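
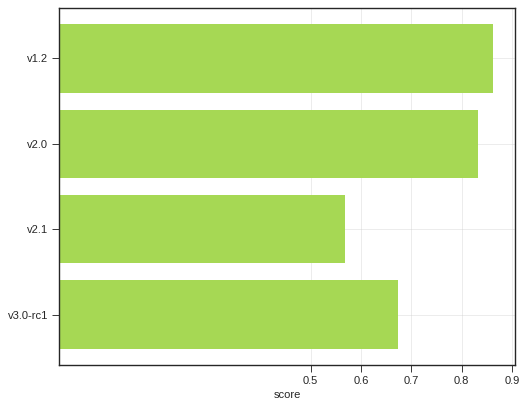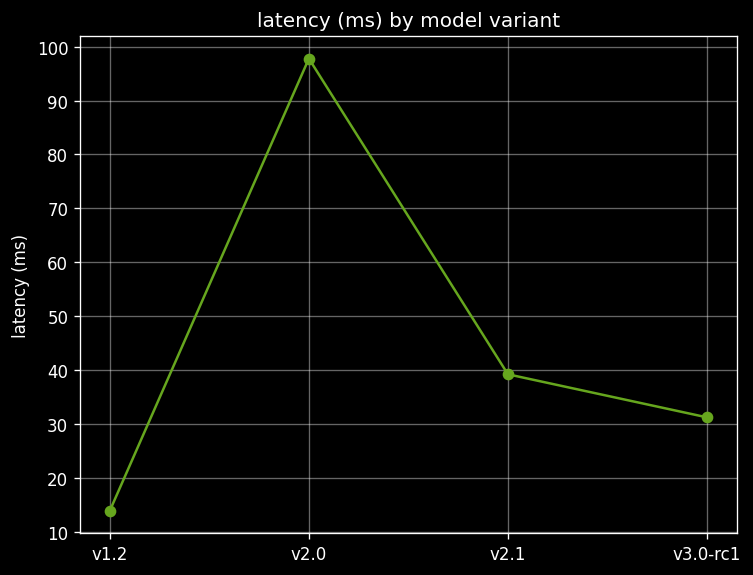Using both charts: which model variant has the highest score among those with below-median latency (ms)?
Chart 2 median latency (ms) ≈ 40; below-median model variants: v1.2, v3.0-rc1. Among those, v1.2 has the highest score (≈ 0.9).

v1.2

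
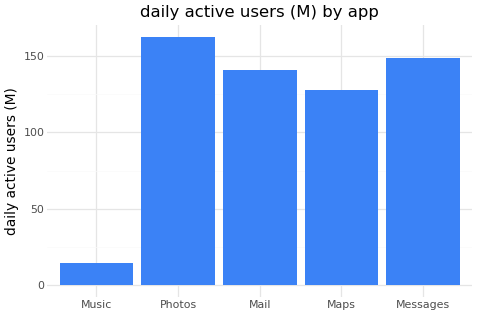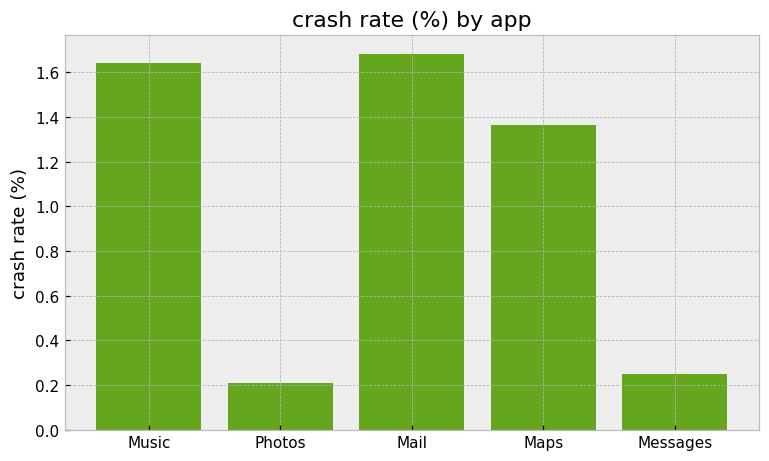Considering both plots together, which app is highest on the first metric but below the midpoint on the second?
Chart 2 median crash rate (%) ≈ 1.4; below-median apps: Photos, Messages. Among those, Photos has the highest daily active users (M) (≈ 160).

Photos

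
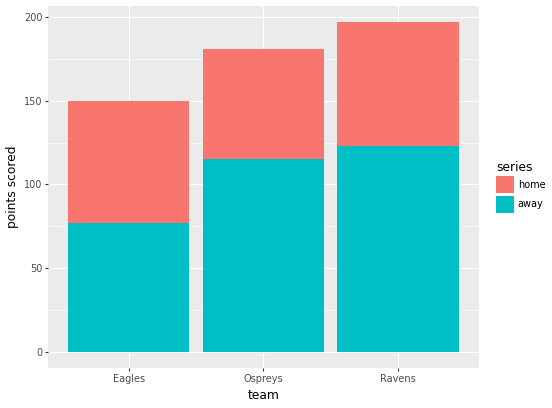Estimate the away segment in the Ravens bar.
≈ 120

away top ≈ 120, bottom ≈ 0; segment ≈ 120.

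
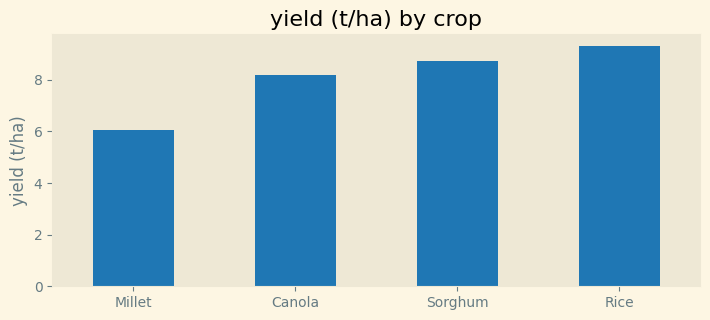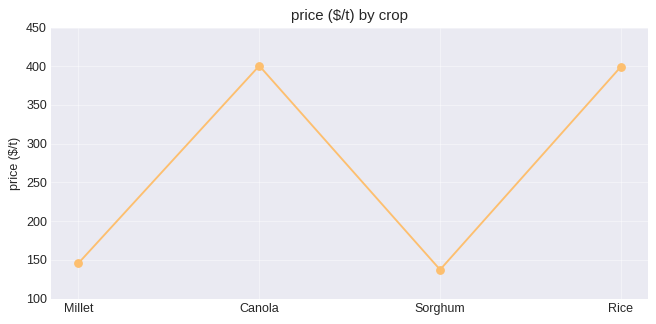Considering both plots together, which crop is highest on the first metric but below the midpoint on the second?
Chart 2 median price ($/t) ≈ 250; below-median crops: Millet, Sorghum. Among those, Sorghum has the highest yield (t/ha) (≈ 9).

Sorghum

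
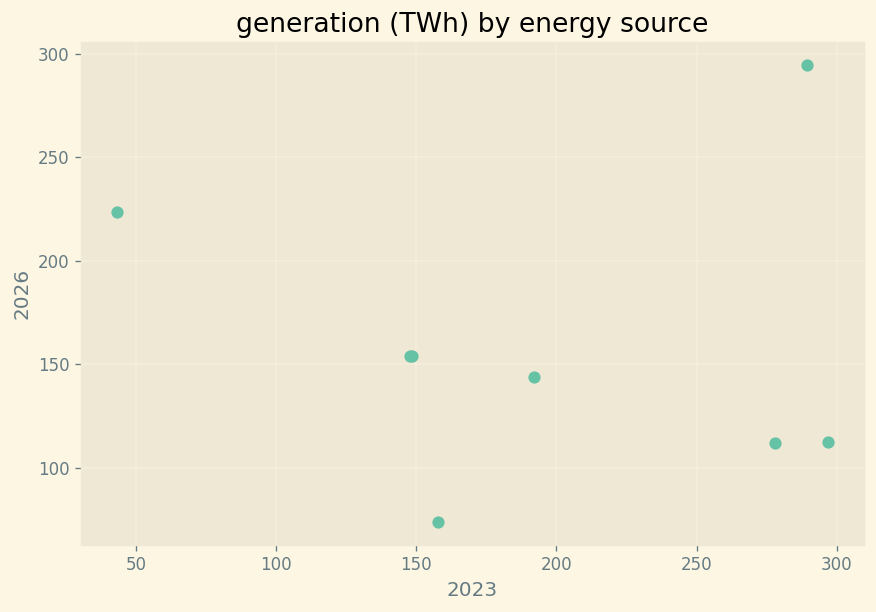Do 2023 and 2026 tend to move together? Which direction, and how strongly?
no clear correlation

Points are roughly uncorrelated; weak (|r| ≈ 0.0).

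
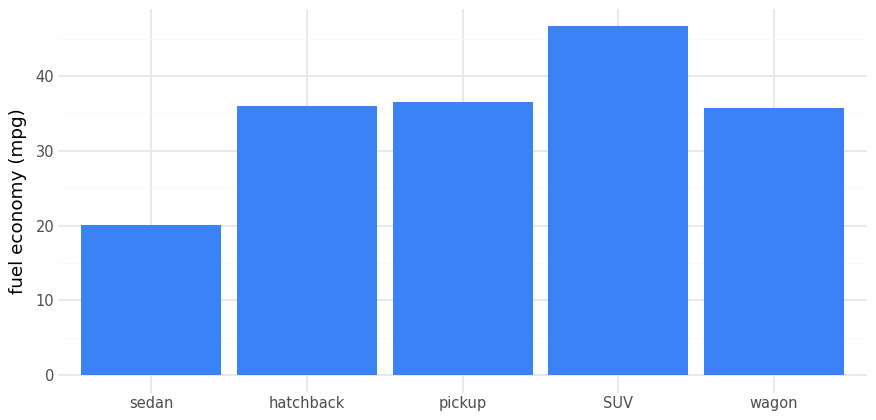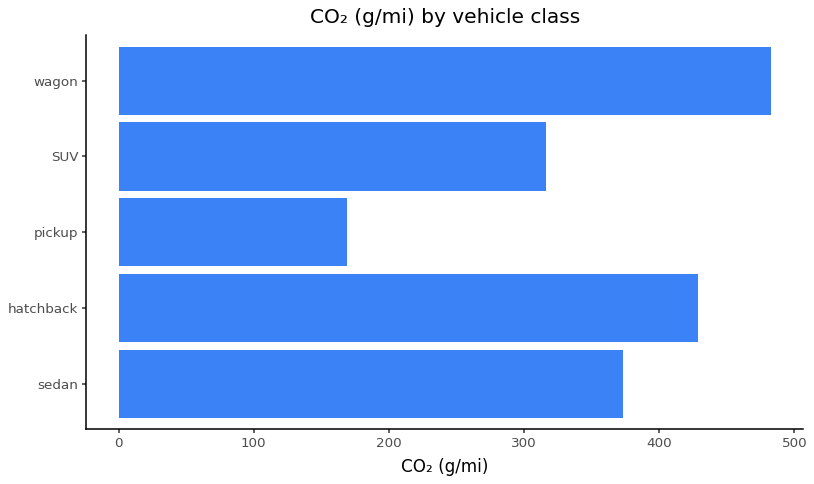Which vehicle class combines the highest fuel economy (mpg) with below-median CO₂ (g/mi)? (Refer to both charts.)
SUV

Chart 2 median CO₂ (g/mi) ≈ 350; below-median vehicle classes: pickup, SUV. Among those, SUV has the highest fuel economy (mpg) (≈ 45).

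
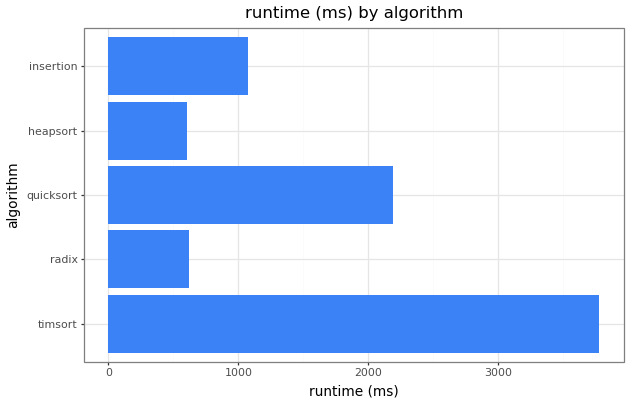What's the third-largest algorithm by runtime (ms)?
insertion

Top 4: timsort ≈ 4000, quicksort ≈ 2000, insertion ≈ 1000, radix ≈ 500.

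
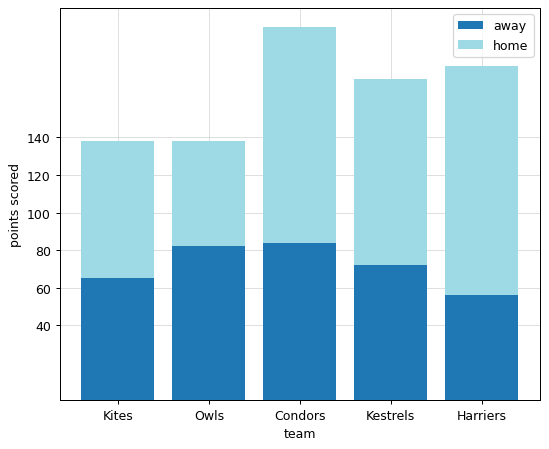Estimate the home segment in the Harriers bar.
≈ 120

home top ≈ 180, bottom ≈ 60; segment ≈ 120.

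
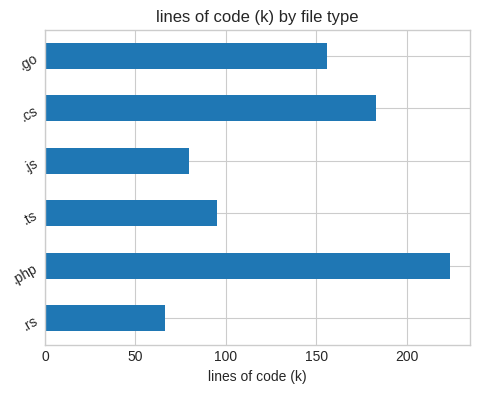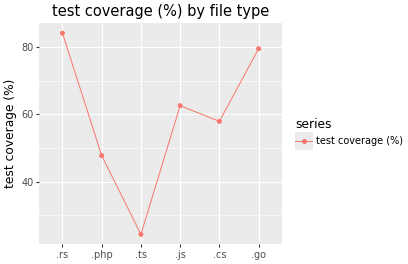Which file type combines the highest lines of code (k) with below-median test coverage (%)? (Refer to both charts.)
Chart 2 median test coverage (%) ≈ 60; below-median file types: .php, .ts, .cs. Among those, .php has the highest lines of code (k) (≈ 225).

.php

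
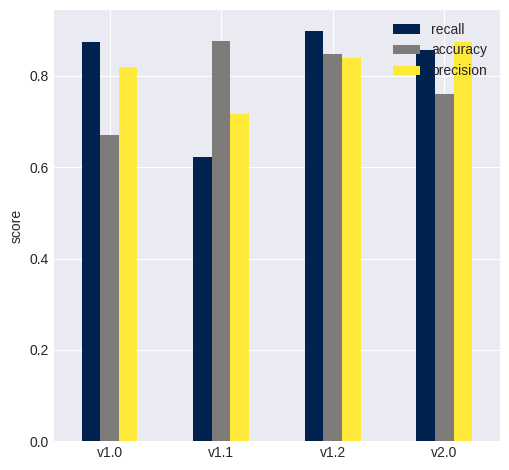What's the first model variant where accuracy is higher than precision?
v1.0: accuracy ≈ 0.7 vs precision ≈ 0.8 (not yet); v1.1: accuracy ≈ 0.9 vs precision ≈ 0.7 (first crossover).

v1.1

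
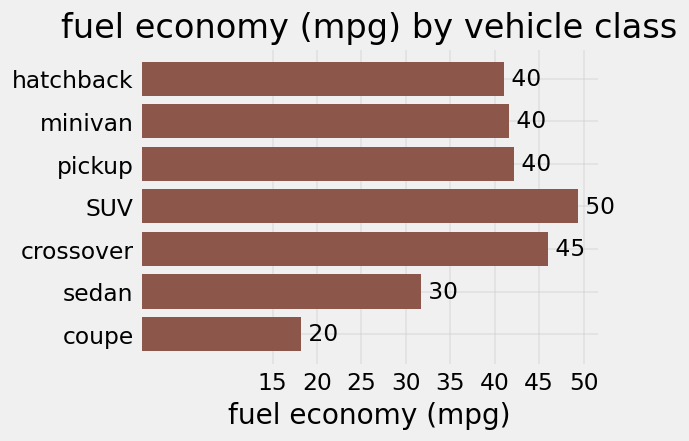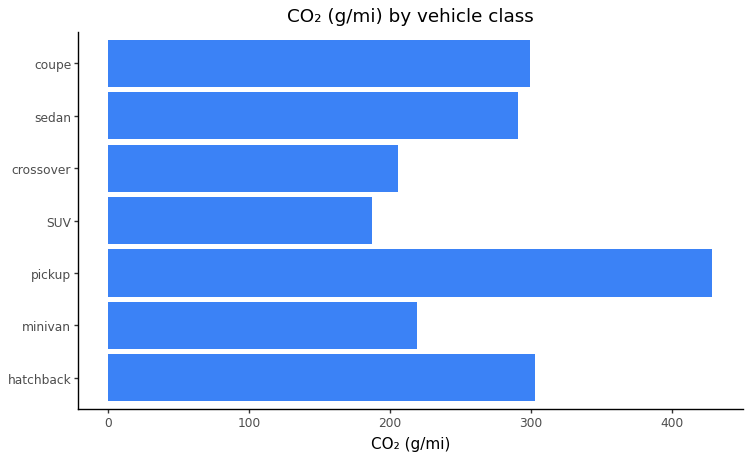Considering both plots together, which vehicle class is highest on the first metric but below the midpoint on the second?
SUV

Chart 2 median CO₂ (g/mi) ≈ 300; below-median vehicle classes: minivan, SUV, crossover. Among those, SUV has the highest fuel economy (mpg) (≈ 50).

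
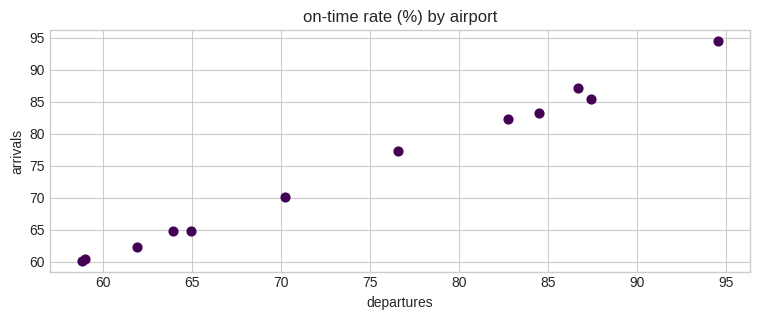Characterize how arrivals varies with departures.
Points are positively correlated; strong (|r| ≈ 1.0).

positive, strong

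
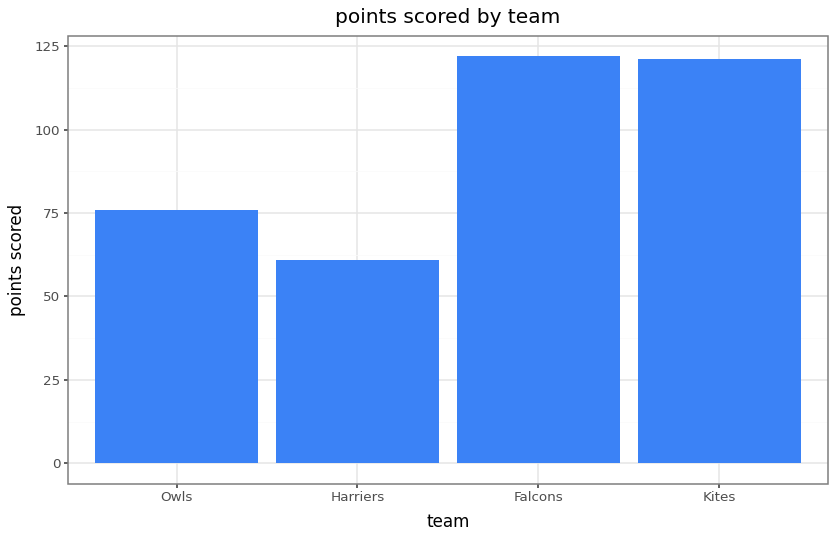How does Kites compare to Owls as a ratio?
≈ 1.5×

Kites ≈ 120, Owls ≈ 80; 120/80 ≈ 1.5.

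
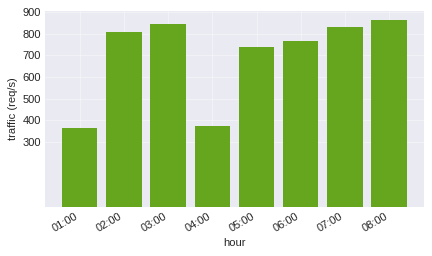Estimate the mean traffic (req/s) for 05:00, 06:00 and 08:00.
≈ 800

(700 + 800 + 900) / 3 ≈ 800.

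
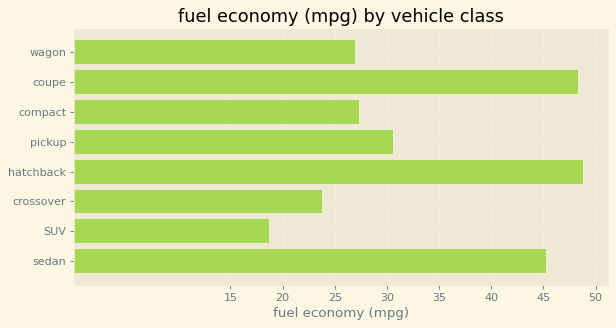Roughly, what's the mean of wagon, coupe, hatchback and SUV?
≈ 36

(25 + 50 + 50 + 20) / 4 ≈ 36.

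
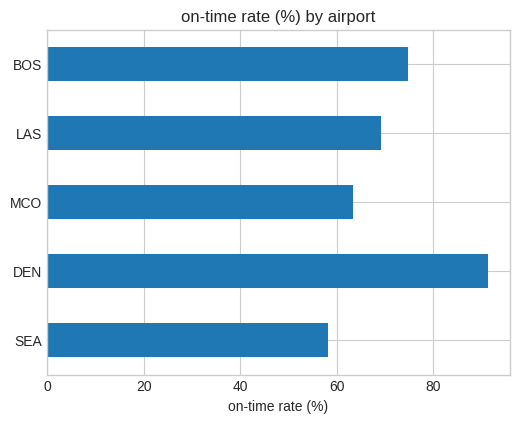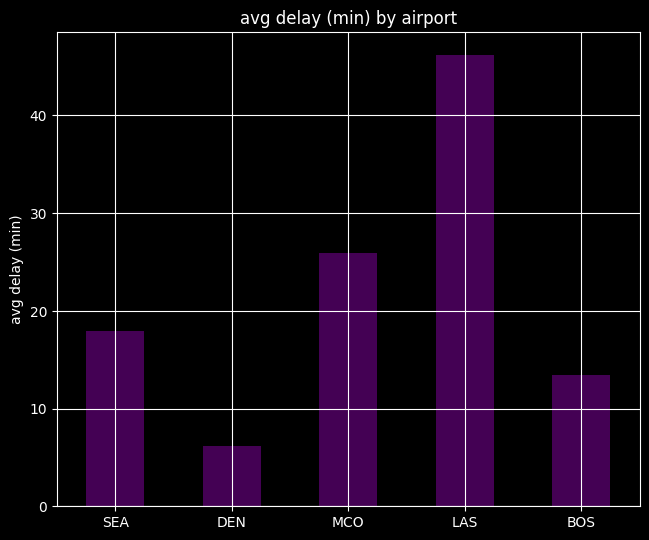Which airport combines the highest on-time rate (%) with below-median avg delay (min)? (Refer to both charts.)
DEN

Chart 2 median avg delay (min) ≈ 20; below-median airports: DEN, BOS. Among those, DEN has the highest on-time rate (%) (≈ 90).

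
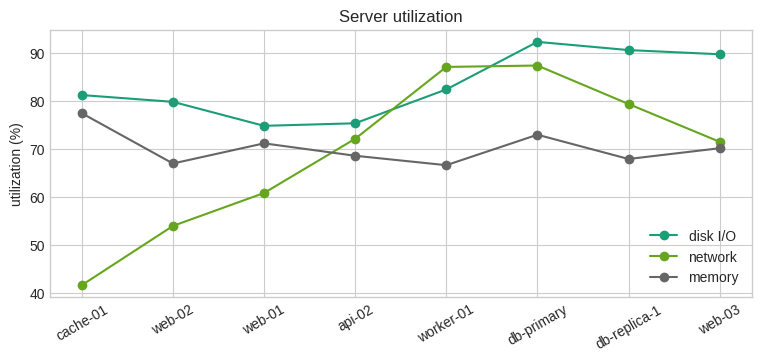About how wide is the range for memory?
Max cache-01 ≈ 75, min worker-01 ≈ 65; range ≈ 10.

≈ 10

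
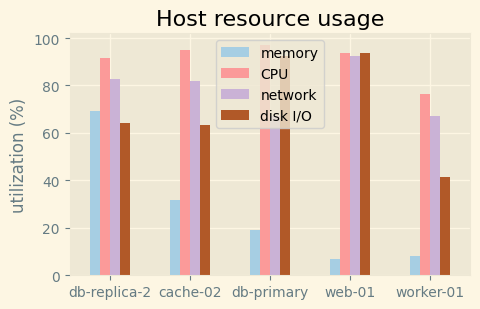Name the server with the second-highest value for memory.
cache-02

Top 3 for memory: db-replica-2 ≈ 70, cache-02 ≈ 30, db-primary ≈ 20.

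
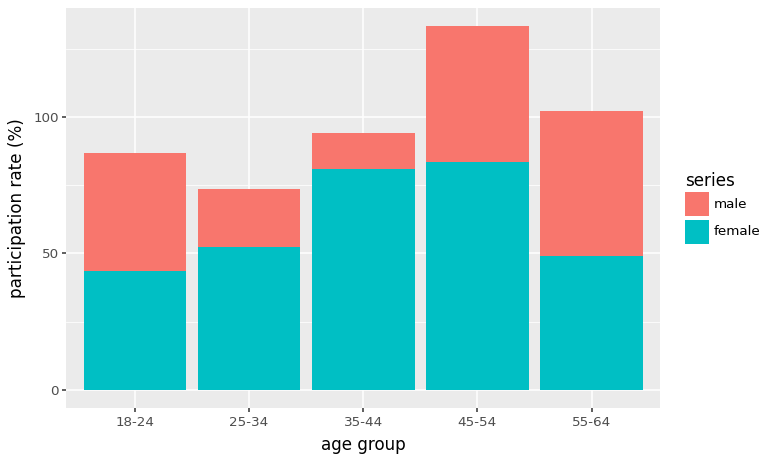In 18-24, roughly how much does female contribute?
≈ 40

female top ≈ 40, bottom ≈ 0; segment ≈ 40.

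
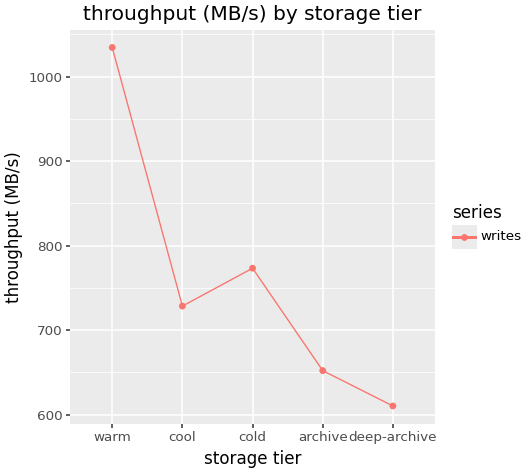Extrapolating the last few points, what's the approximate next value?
≈ 525

Last three: 750, 650, 600 → slope ≈ -75/step → next ≈ 525.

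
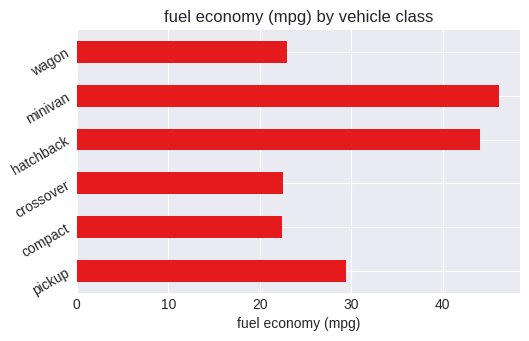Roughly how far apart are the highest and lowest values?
≈ 25

Max minivan ≈ 45, min compact ≈ 20; range ≈ 25.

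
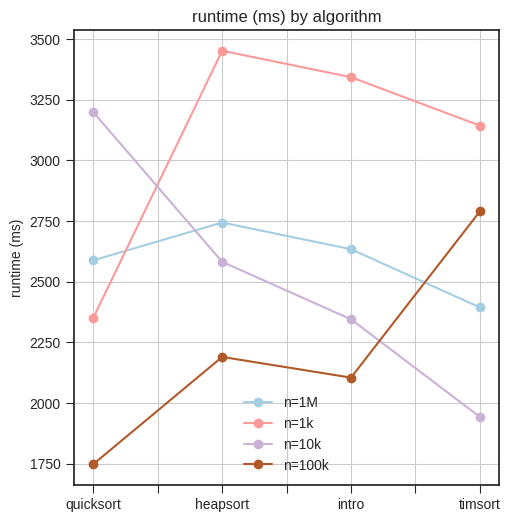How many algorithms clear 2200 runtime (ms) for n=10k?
Above 2200: quicksort, heapsort, intro.

3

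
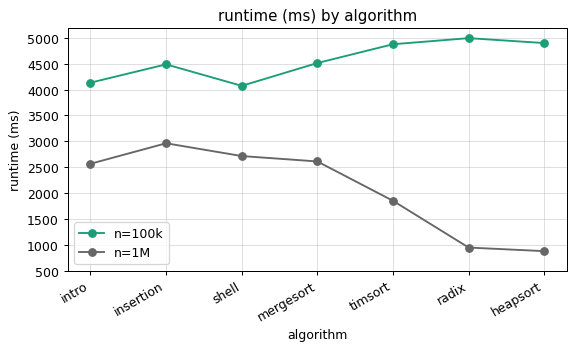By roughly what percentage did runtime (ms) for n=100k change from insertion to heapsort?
insertion ≈ 4500, heapsort ≈ 5000; (5000 − 4500) / 4500 ≈ +11.1%.

≈ +11.1%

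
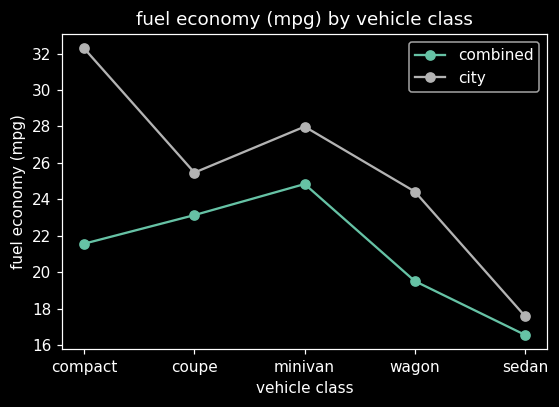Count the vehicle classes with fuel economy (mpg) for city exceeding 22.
Above 22: compact, coupe, minivan, wagon.

4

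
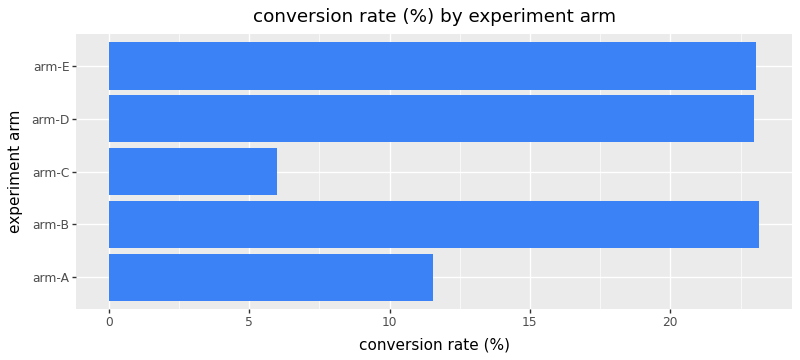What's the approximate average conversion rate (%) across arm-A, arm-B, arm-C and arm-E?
(12 + 24 + 6 + 24) / 4 ≈ 16.

≈ 16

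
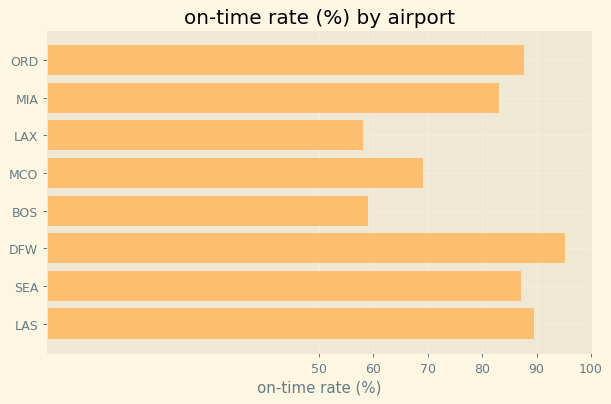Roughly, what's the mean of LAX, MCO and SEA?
≈ 73

(60 + 70 + 90) / 3 ≈ 73.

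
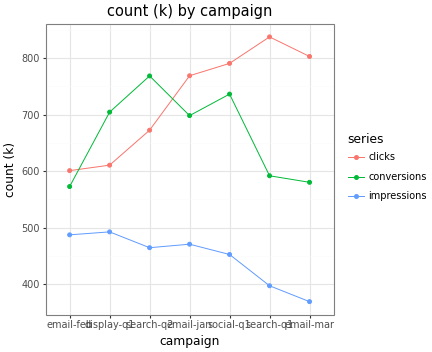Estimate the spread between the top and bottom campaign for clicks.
Max search-q1 ≈ 850, min email-feb ≈ 600; range ≈ 250.

≈ 250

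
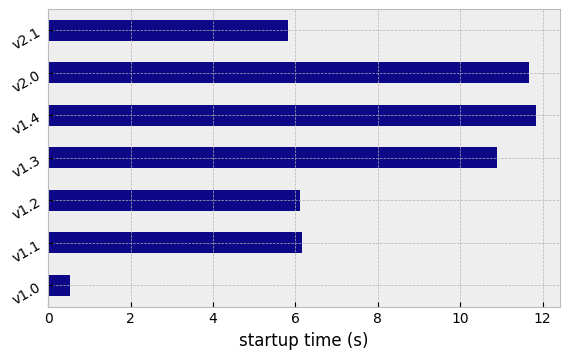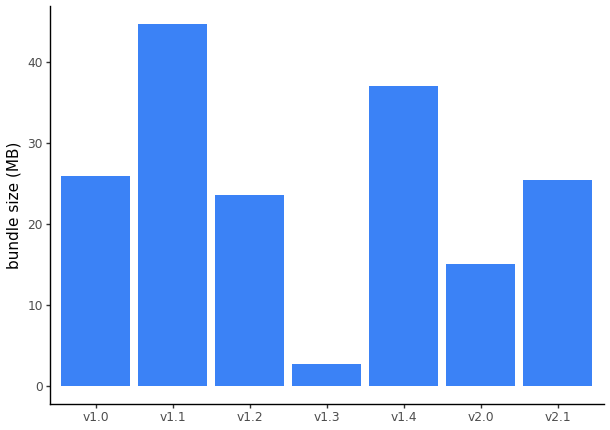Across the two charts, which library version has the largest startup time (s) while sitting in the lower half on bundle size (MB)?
v2.0

Chart 2 median bundle size (MB) ≈ 25; below-median library versions: v1.2, v1.3, v2.0. Among those, v2.0 has the highest startup time (s) (≈ 12).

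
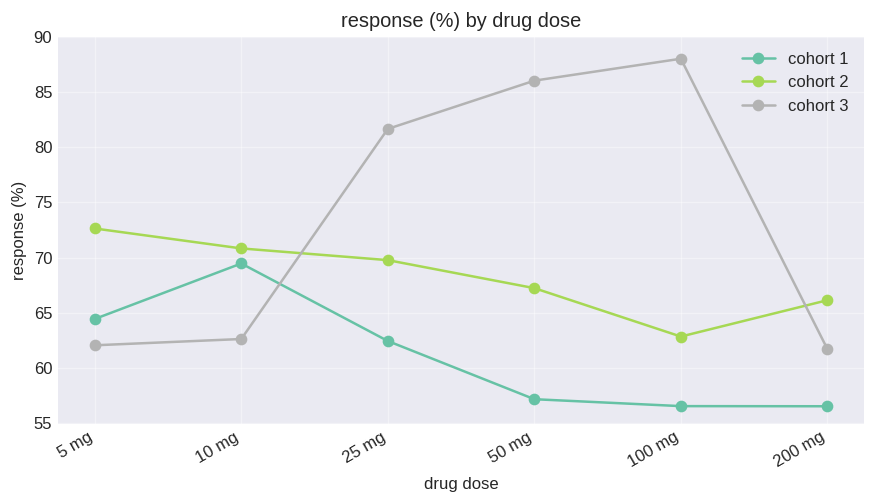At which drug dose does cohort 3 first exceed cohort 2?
10 mg: cohort 3 ≈ 65 vs cohort 2 ≈ 70 (not yet); 25 mg: cohort 3 ≈ 80 vs cohort 2 ≈ 70 (first crossover).

25 mg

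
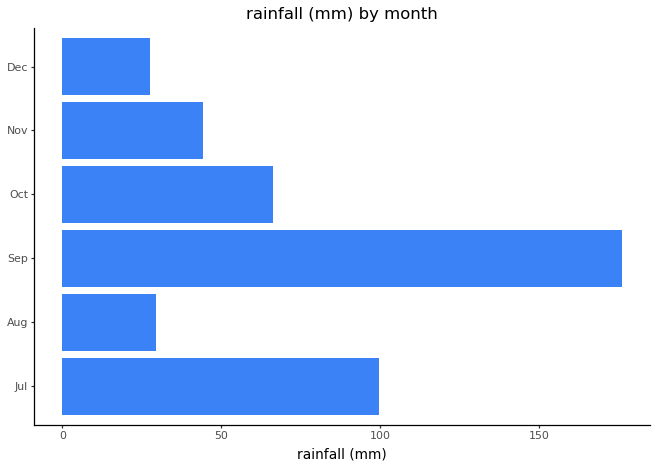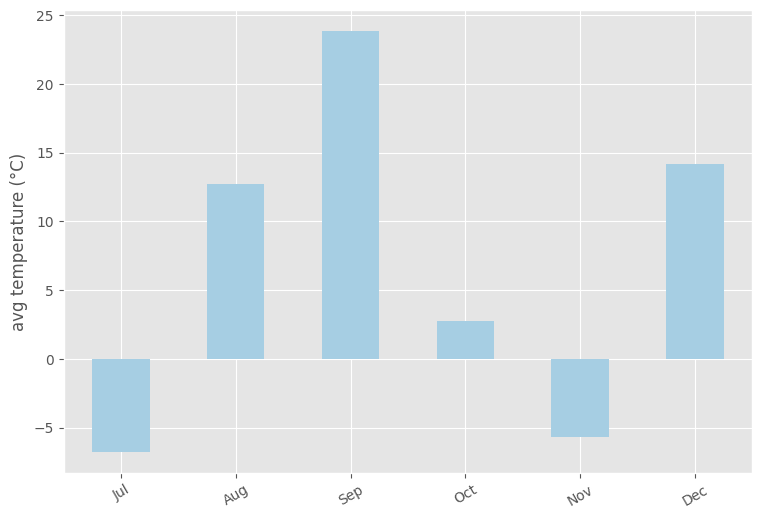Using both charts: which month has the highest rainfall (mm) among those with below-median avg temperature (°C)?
Chart 2 median avg temperature (°C) ≈ 10; below-median months: Jul, Oct, Nov. Among those, Jul has the highest rainfall (mm) (≈ 100).

Jul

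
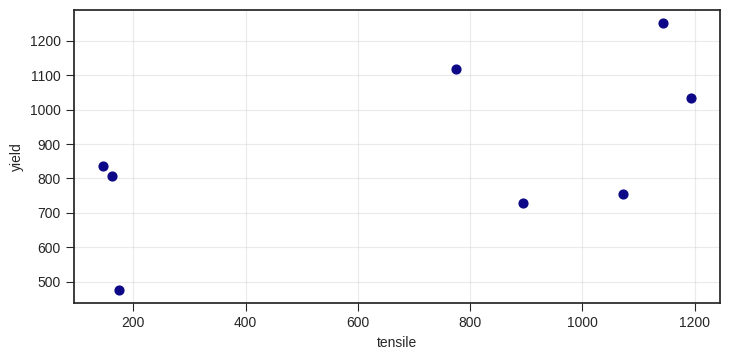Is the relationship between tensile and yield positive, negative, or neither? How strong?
Points are positively correlated; moderate (|r| ≈ 0.6).

positive, moderate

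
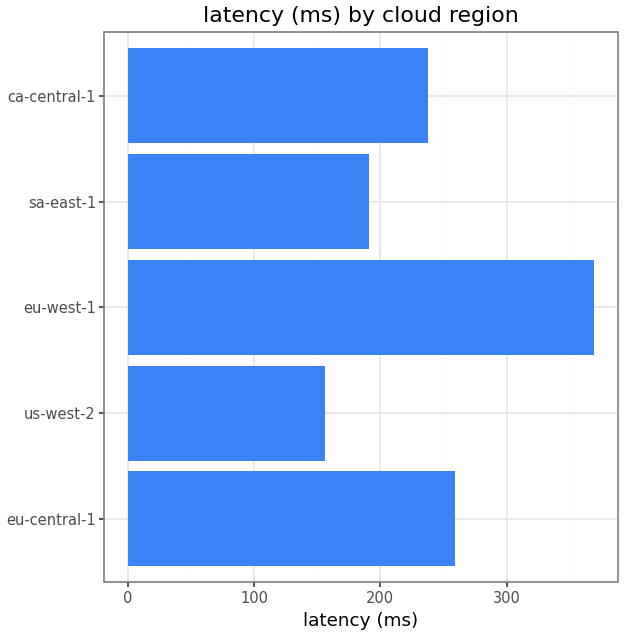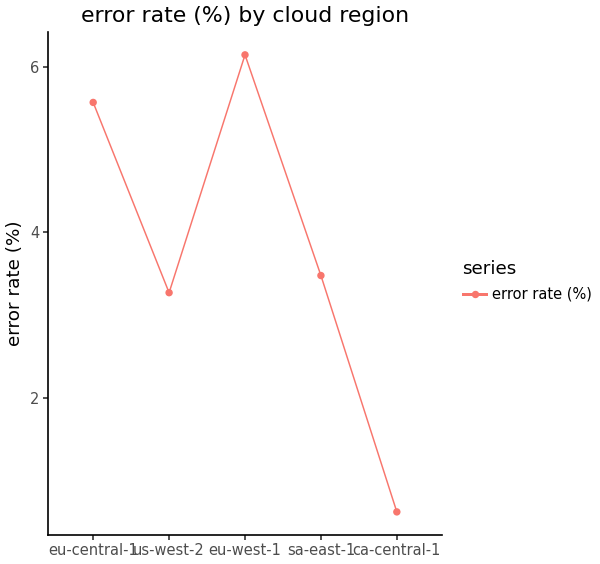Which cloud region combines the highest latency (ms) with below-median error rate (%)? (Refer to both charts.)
ca-central-1

Chart 2 median error rate (%) ≈ 3; below-median cloud regions: us-west-2, ca-central-1. Among those, ca-central-1 has the highest latency (ms) (≈ 250).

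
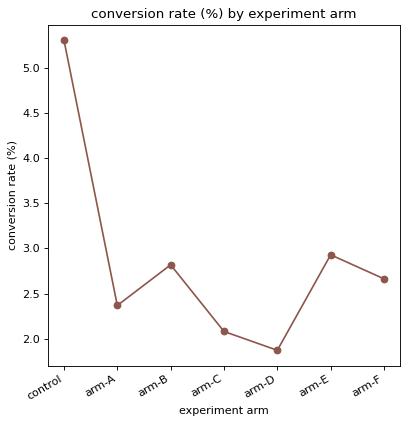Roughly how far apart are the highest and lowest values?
≈ 3.5

Max control ≈ 5.5, min arm-D ≈ 2.0; range ≈ 3.5.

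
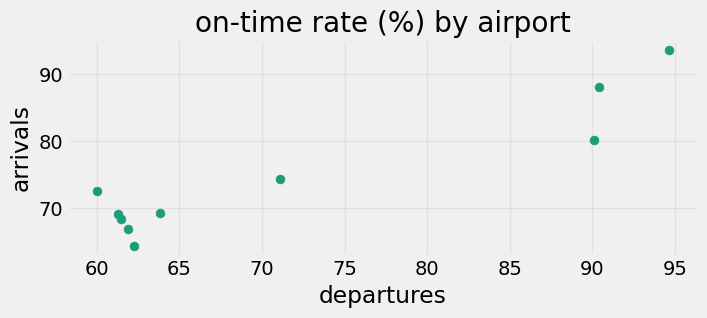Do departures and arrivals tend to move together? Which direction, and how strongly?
positive, strong

Points are positively correlated; strong (|r| ≈ 0.9).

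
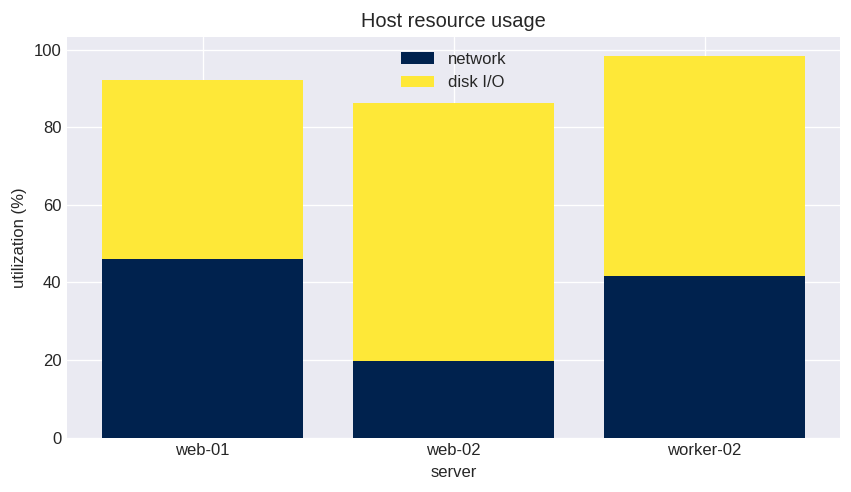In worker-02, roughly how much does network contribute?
≈ 40

network top ≈ 40, bottom ≈ 0; segment ≈ 40.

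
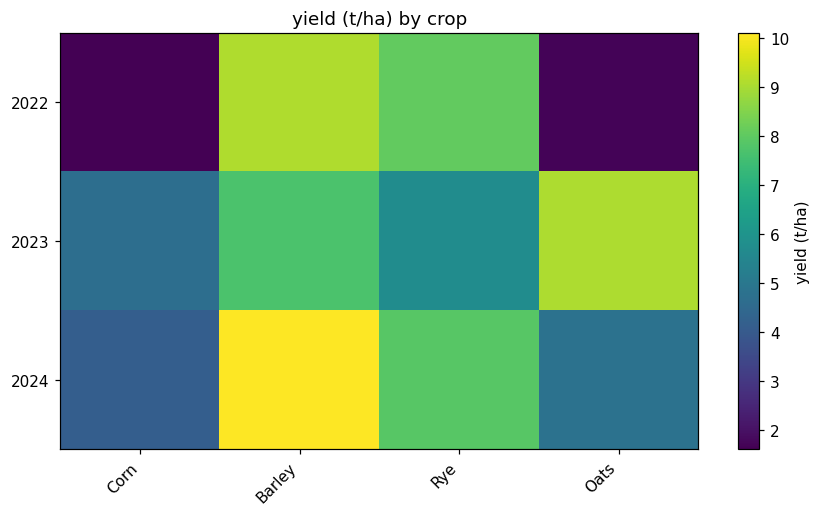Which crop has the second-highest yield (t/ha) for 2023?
Top 3 for 2023: Oats ≈ 9, Barley ≈ 8, Rye ≈ 6.

Barley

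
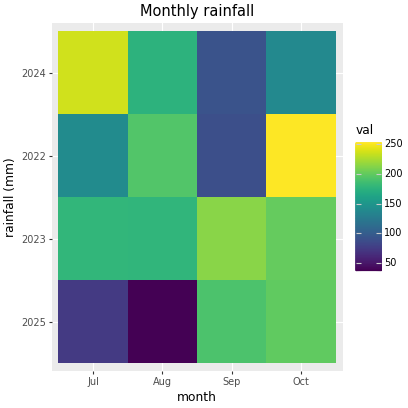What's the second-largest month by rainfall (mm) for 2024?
Aug

Top 3 for 2024: Jul ≈ 240, Aug ≈ 180, Oct ≈ 140.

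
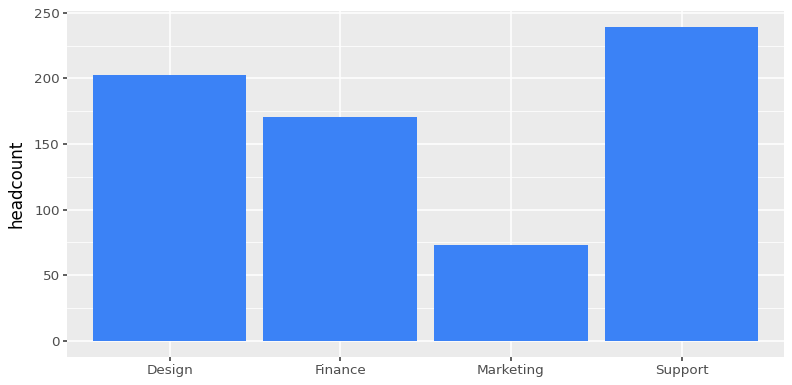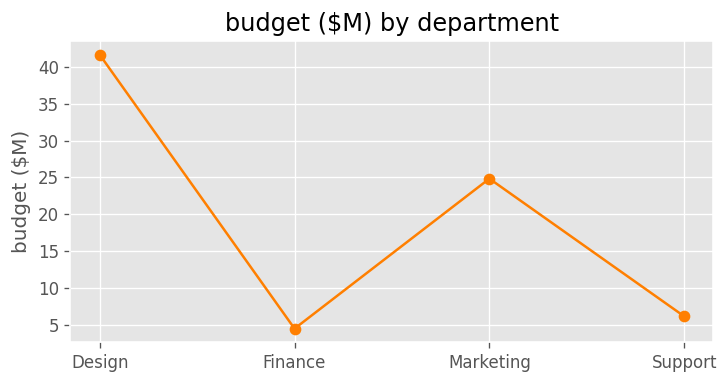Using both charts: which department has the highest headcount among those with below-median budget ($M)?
Chart 2 median budget ($M) ≈ 15; below-median departments: Finance, Support. Among those, Support has the highest headcount (≈ 250).

Support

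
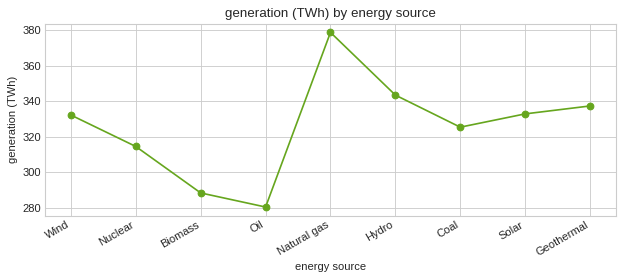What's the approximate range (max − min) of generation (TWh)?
≈ 100

Max Natural gas ≈ 380, min Oil ≈ 280; range ≈ 100.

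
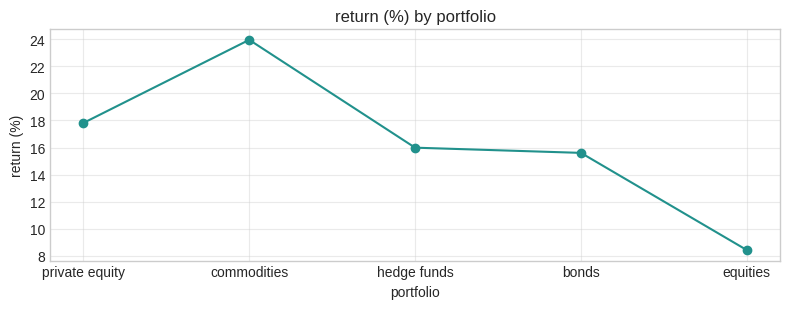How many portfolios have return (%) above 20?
1

Above 20: commodities.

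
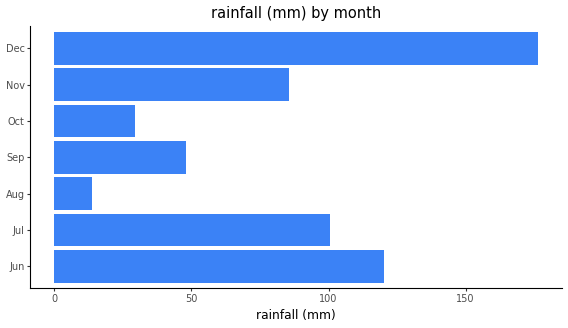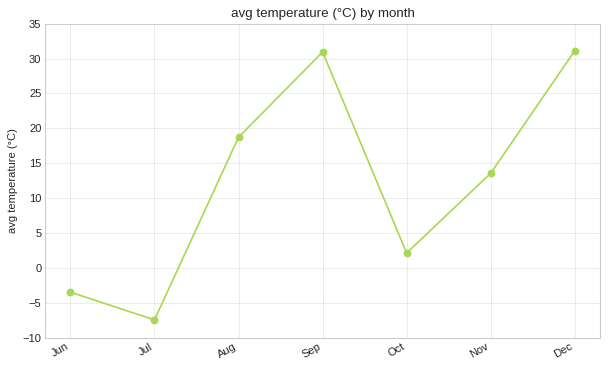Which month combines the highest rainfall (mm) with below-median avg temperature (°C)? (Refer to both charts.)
Jun

Chart 2 median avg temperature (°C) ≈ 15; below-median months: Jun, Jul, Oct. Among those, Jun has the highest rainfall (mm) (≈ 120).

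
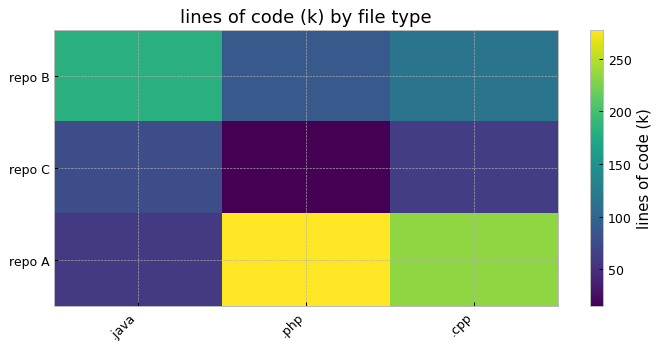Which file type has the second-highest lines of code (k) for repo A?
Top 3 for repo A: .php ≈ 275, .cpp ≈ 225, .java ≈ 50.

.cpp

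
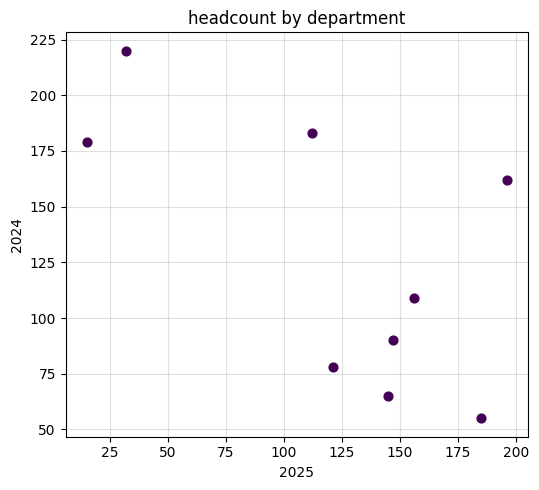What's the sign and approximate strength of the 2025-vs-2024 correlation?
Points are negatively correlated; moderate (|r| ≈ 0.6).

negative, moderate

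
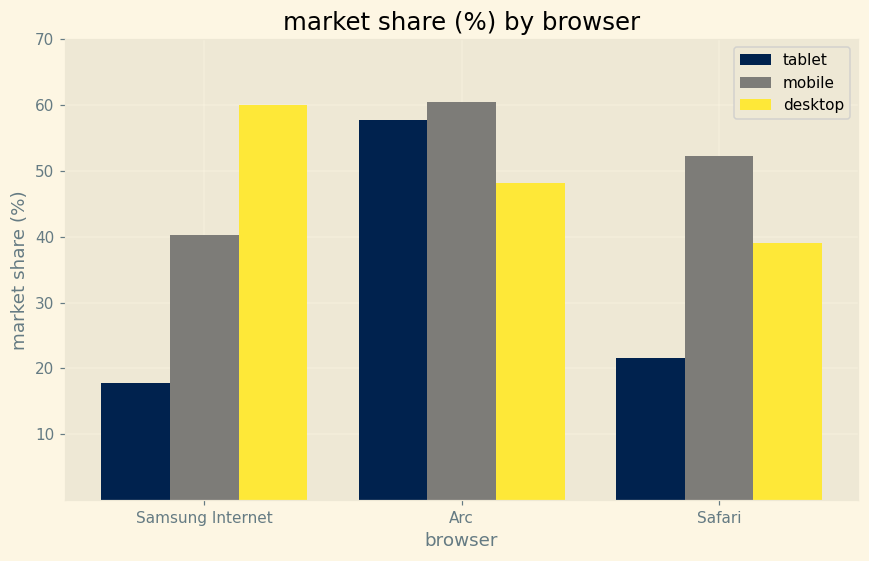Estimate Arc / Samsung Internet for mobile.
≈ 1.5×

Arc ≈ 60, Samsung Internet ≈ 40; 60/40 ≈ 1.5.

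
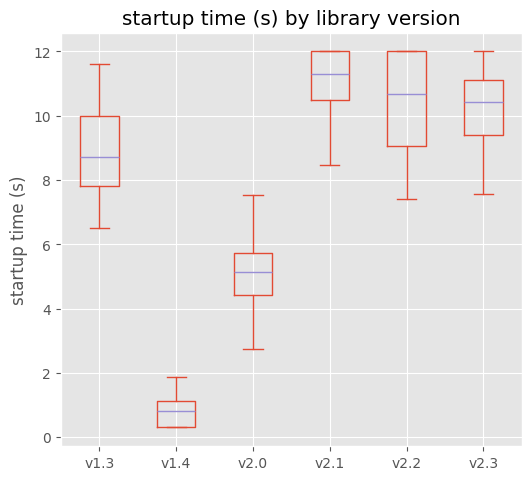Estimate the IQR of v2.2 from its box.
≈ 3

Q3 ≈ 12, Q1 ≈ 9; IQR ≈ 3.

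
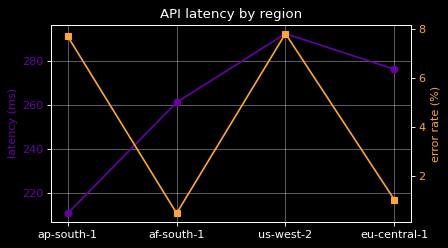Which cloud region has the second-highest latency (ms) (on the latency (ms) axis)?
eu-central-1

Top 3 (on the latency (ms) axis): us-west-2 ≈ 290, eu-central-1 ≈ 280, af-south-1 ≈ 260.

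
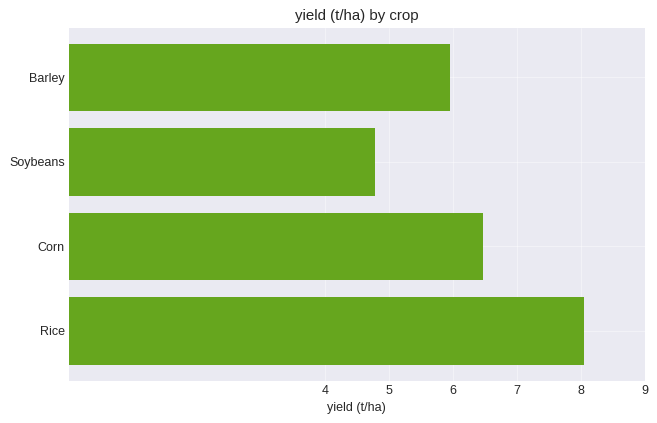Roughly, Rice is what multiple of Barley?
≈ 1.33×

Rice ≈ 8, Barley ≈ 6; 8/6 ≈ 1.33.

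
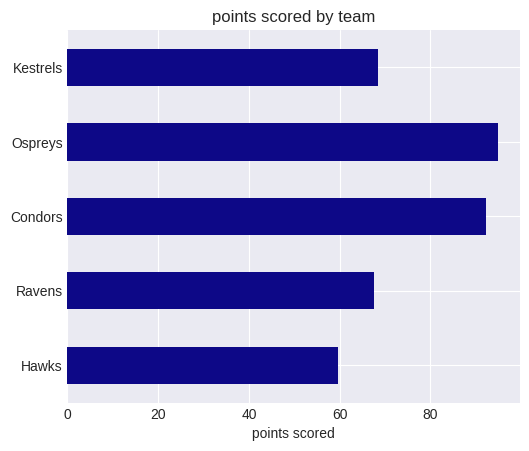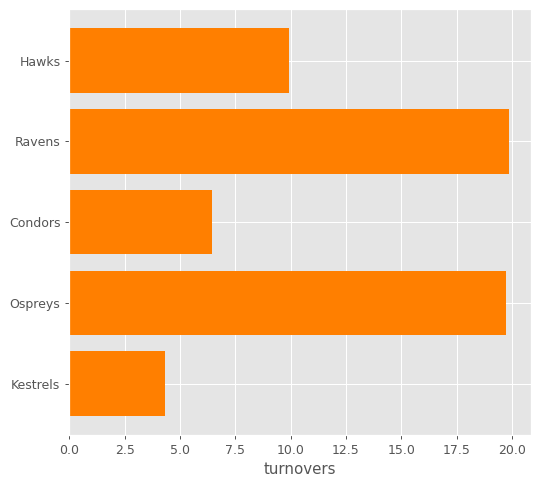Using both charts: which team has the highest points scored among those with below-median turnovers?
Condors

Chart 2 median turnovers ≈ 10; below-median teams: Condors, Kestrels. Among those, Condors has the highest points scored (≈ 90).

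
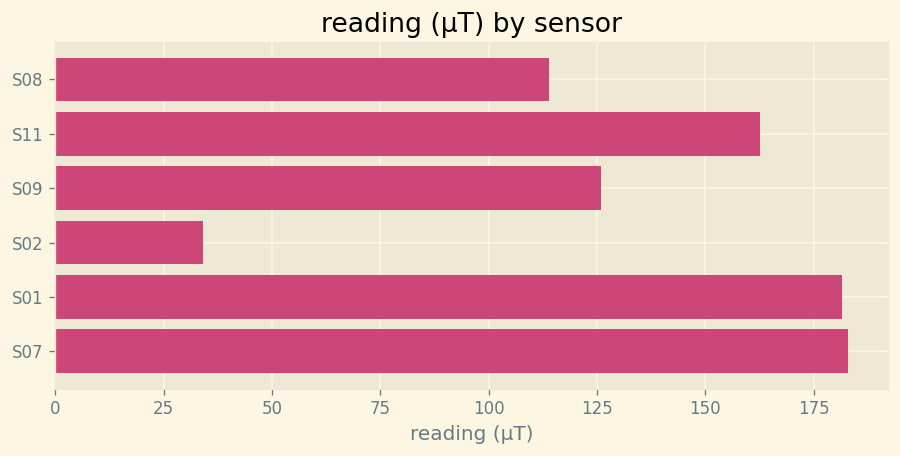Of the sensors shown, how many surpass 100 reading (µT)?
5

Above 100: S08, S11, S09, S01, S07.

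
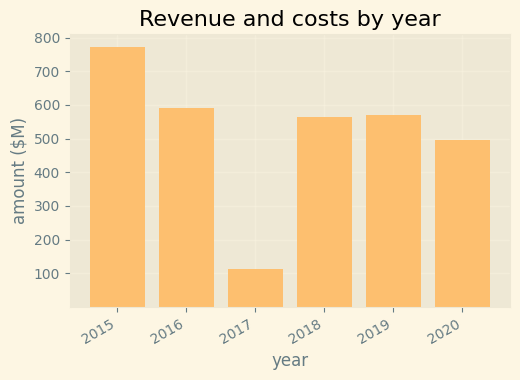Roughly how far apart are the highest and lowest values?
≈ 700

Max 2015 ≈ 800, min 2017 ≈ 100; range ≈ 700.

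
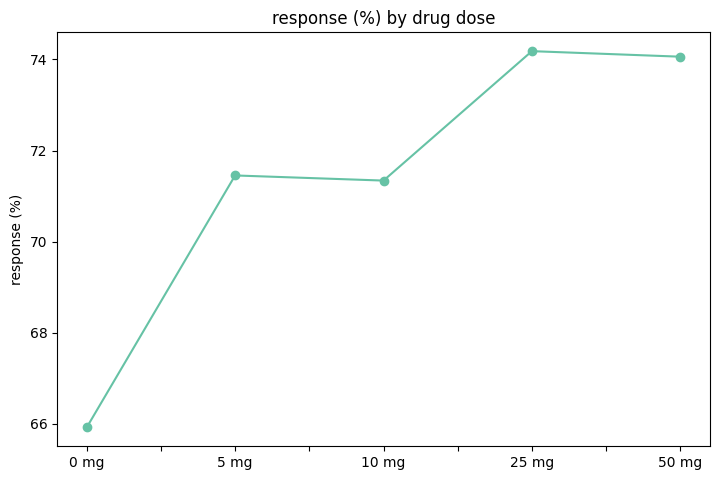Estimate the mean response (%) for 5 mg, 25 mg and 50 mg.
(71 + 74 + 74) / 3 ≈ 73.

≈ 73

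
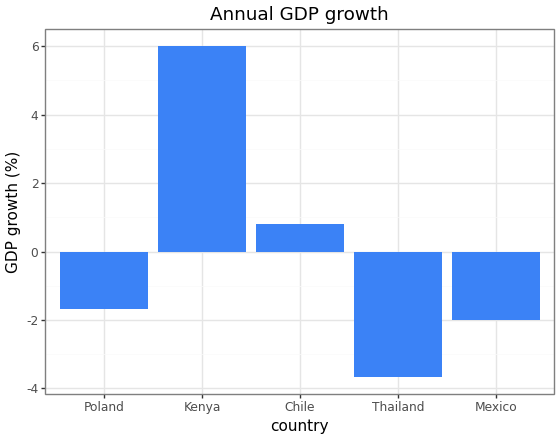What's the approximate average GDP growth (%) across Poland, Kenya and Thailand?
≈ 0

(-2 + 6 + -4) / 3 ≈ 0.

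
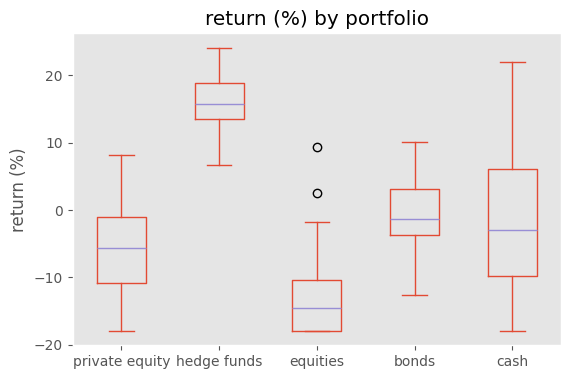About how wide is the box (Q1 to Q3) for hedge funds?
≈ 5

Q3 ≈ 20, Q1 ≈ 15; IQR ≈ 5.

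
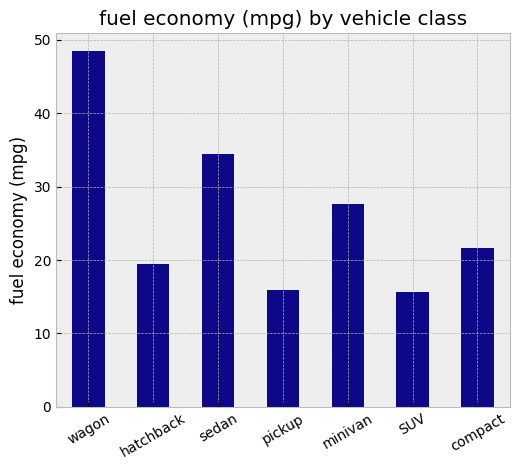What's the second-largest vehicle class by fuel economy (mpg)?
sedan

Top 3: wagon ≈ 50, sedan ≈ 35, minivan ≈ 30.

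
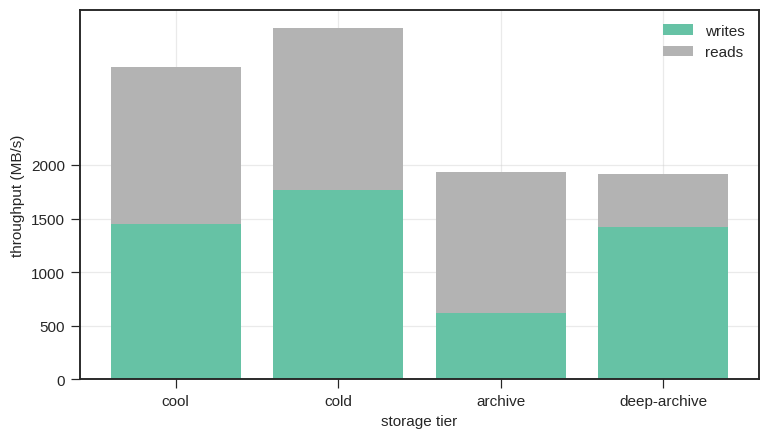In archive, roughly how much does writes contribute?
≈ 500

writes top ≈ 500, bottom ≈ 0; segment ≈ 500.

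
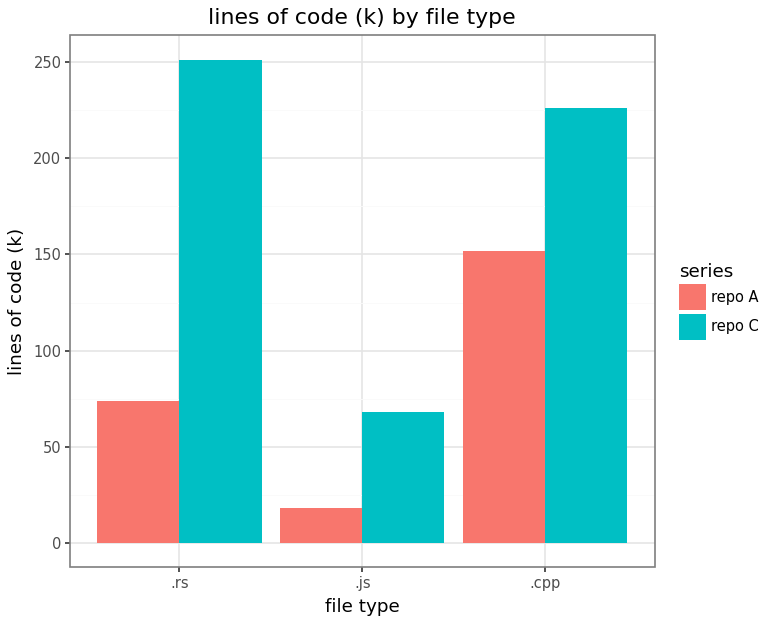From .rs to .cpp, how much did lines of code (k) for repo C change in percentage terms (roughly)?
≈ -10%

.rs ≈ 250, .cpp ≈ 225; (225 − 250) / 250 ≈ -10%.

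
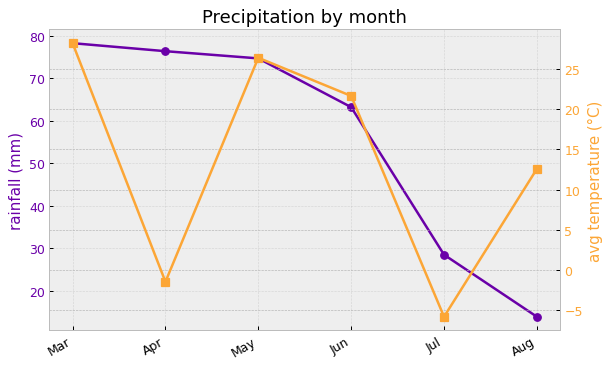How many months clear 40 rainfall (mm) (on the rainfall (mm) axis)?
Above 40: Mar, Apr, May, Jun.

4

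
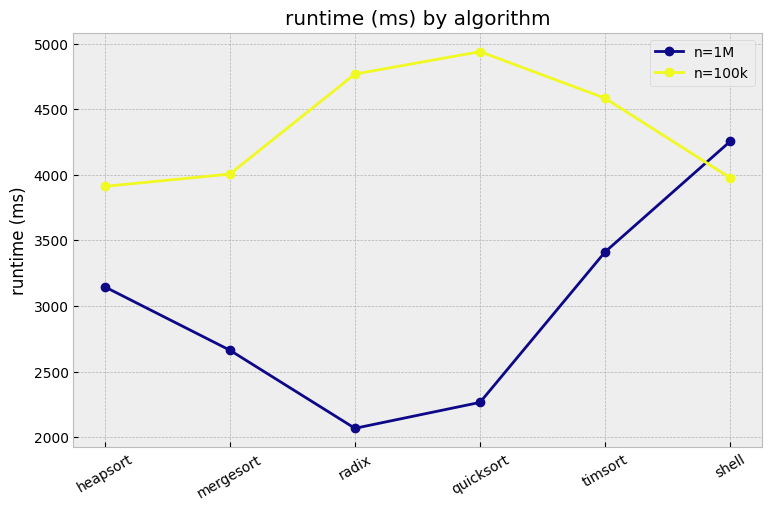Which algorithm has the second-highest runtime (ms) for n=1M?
timsort

Top 3 for n=1M: shell ≈ 4500, timsort ≈ 3500, heapsort ≈ 3000.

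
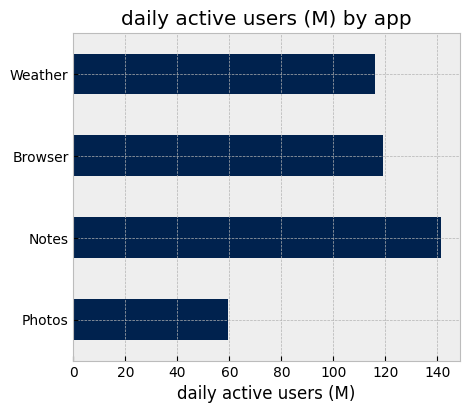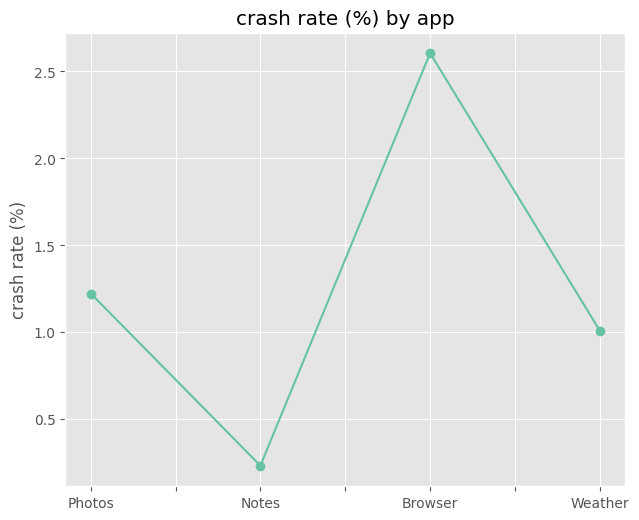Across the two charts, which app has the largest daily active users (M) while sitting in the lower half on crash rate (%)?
Chart 2 median crash rate (%) ≈ 1; below-median apps: Notes, Weather. Among those, Notes has the highest daily active users (M) (≈ 140).

Notes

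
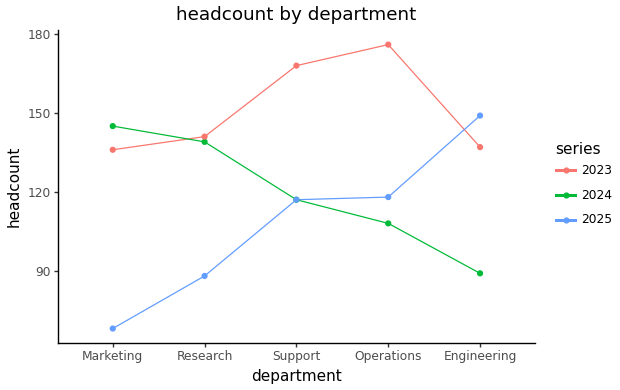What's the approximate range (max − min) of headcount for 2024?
Max Marketing ≈ 140, min Engineering ≈ 90; range ≈ 50.

≈ 50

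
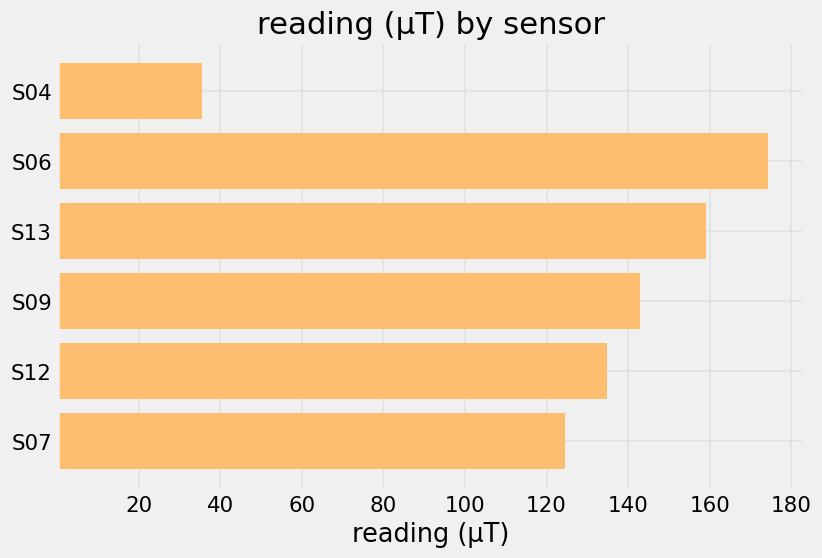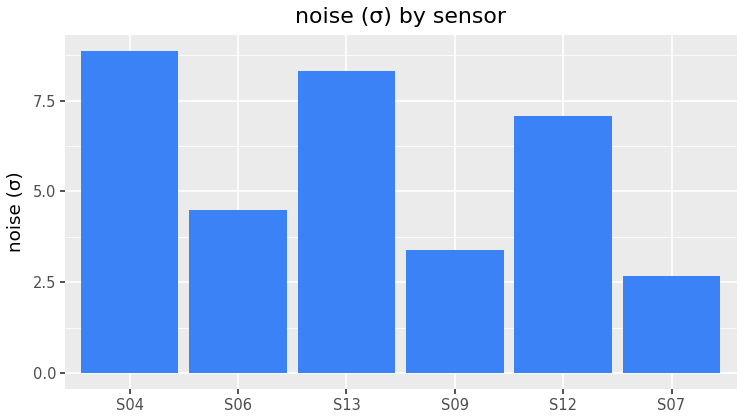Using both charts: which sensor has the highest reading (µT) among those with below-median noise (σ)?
S06

Chart 2 median noise (σ) ≈ 6; below-median sensors: S06, S09, S07. Among those, S06 has the highest reading (µT) (≈ 180).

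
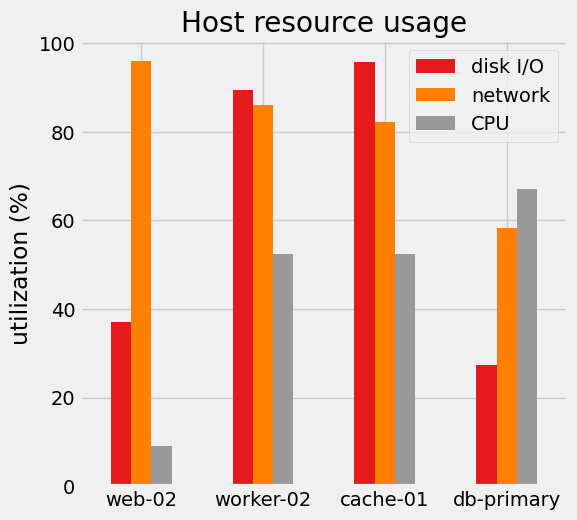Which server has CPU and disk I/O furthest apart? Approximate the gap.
cache-01, ≈ 50 %

cache-01: CPU ≈ 50, disk I/O ≈ 100 → gap ≈ 50. Next-largest (db-primary) is only ≈ 40.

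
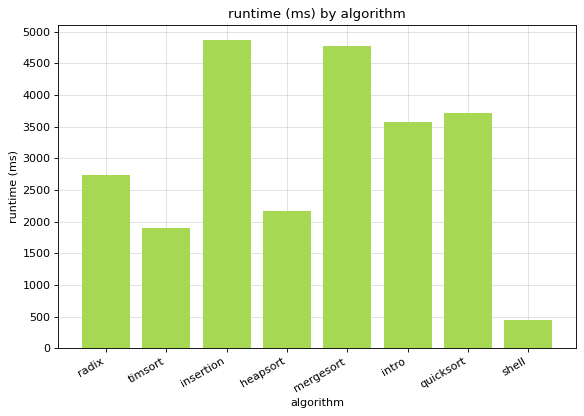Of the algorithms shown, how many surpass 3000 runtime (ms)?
Above 3000: insertion, mergesort, intro, quicksort.

4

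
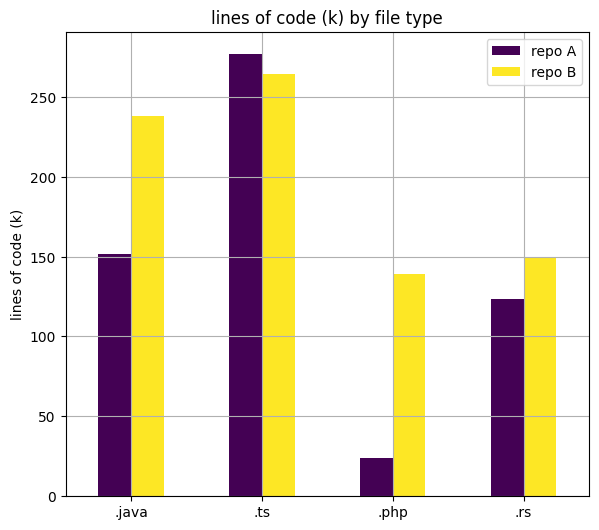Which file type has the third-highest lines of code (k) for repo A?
Top 4 for repo A: .ts ≈ 275, .java ≈ 150, .rs ≈ 125, .php ≈ 25.

.rs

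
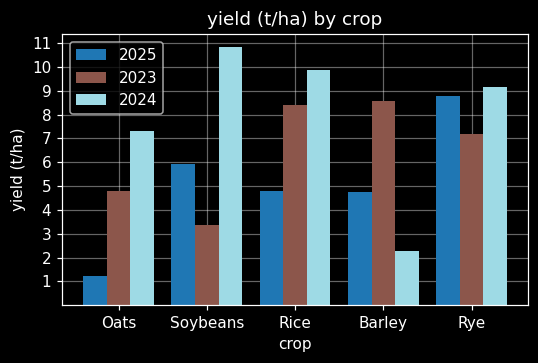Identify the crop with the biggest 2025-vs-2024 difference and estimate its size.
Oats, ≈ 6 t/ha

Oats: 2025 ≈ 1, 2024 ≈ 7 → gap ≈ 6. Next-largest (Rice) is only ≈ 5.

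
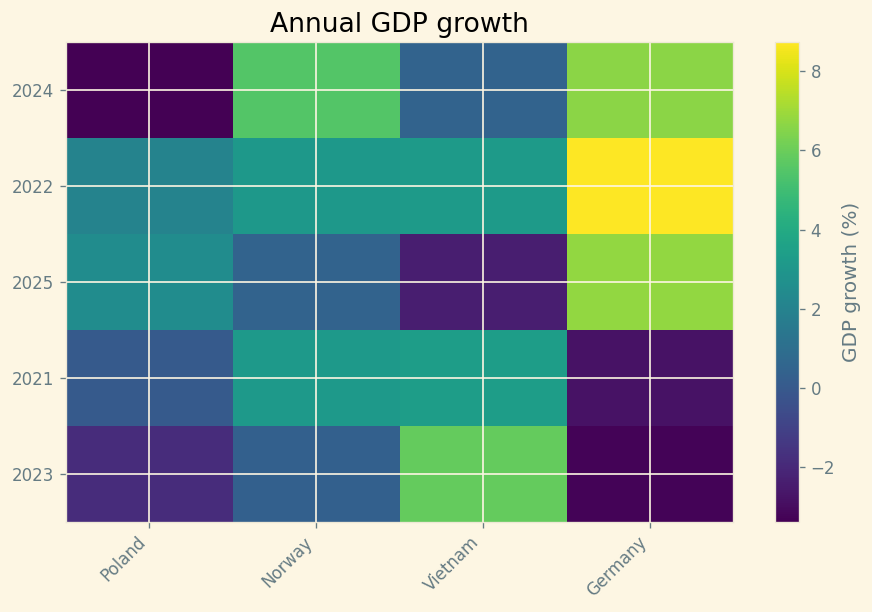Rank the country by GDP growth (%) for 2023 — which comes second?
Norway

Top 3 for 2023: Vietnam ≈ 6, Norway ≈ 0, Poland ≈ -2.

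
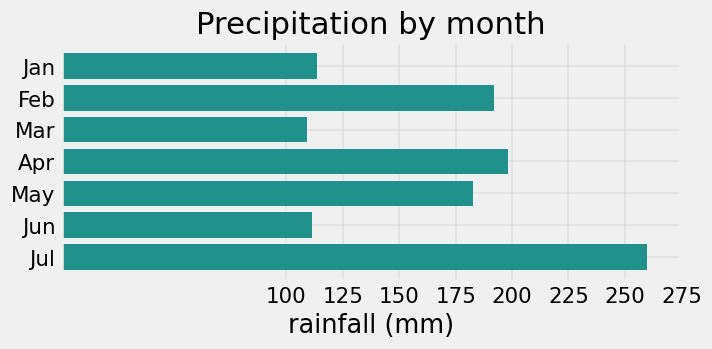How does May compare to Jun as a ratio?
≈ 1.75×

May ≈ 175, Jun ≈ 100; 175/100 ≈ 1.75.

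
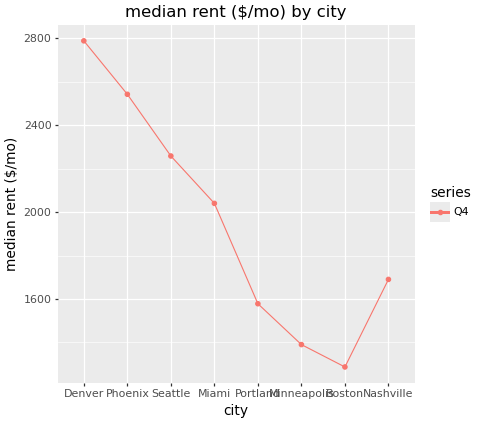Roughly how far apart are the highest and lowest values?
≈ 1600

Max Denver ≈ 2800, min Boston ≈ 1200; range ≈ 1600.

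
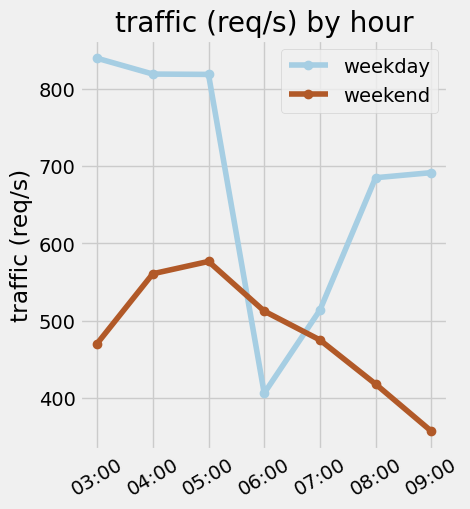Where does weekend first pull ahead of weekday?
05:00: weekend ≈ 600 vs weekday ≈ 800 (not yet); 06:00: weekend ≈ 500 vs weekday ≈ 400 (first crossover).

06:00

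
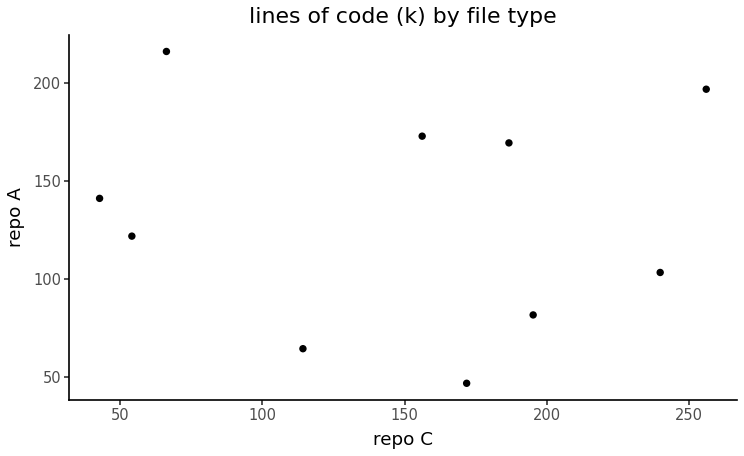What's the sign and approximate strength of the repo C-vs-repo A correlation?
Points are roughly uncorrelated; weak (|r| ≈ 0.1).

no clear correlation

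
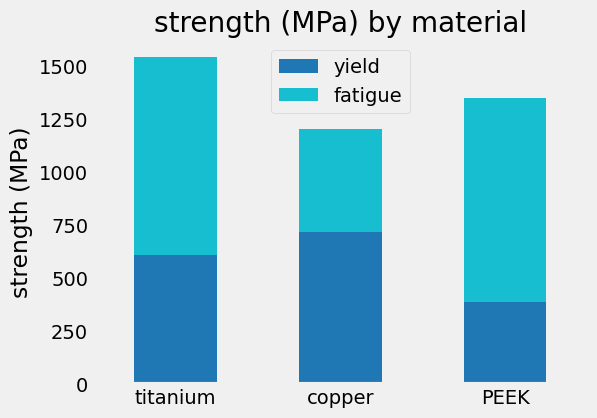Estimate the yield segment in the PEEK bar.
≈ 400

yield top ≈ 400, bottom ≈ 0; segment ≈ 400.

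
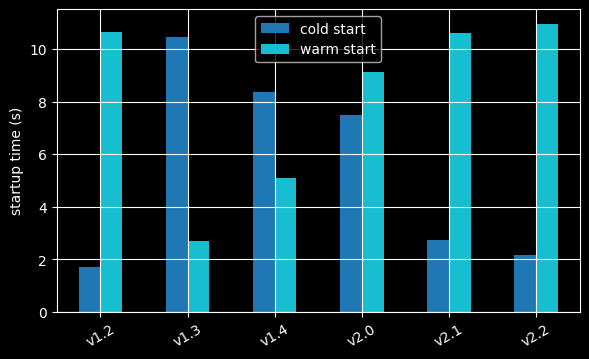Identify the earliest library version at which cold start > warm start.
v1.3

v1.2: cold start ≈ 2 vs warm start ≈ 11 (not yet); v1.3: cold start ≈ 10 vs warm start ≈ 3 (first crossover).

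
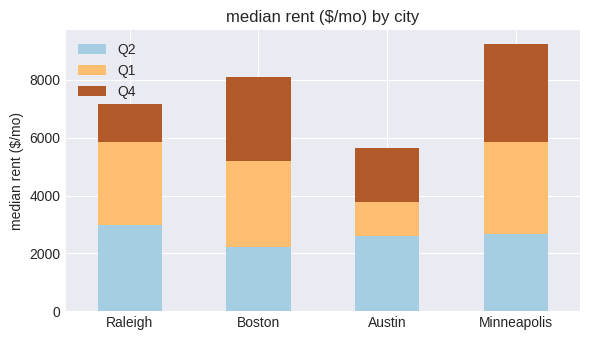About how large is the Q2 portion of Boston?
Q2 top ≈ 2000, bottom ≈ 0; segment ≈ 2000.

≈ 2000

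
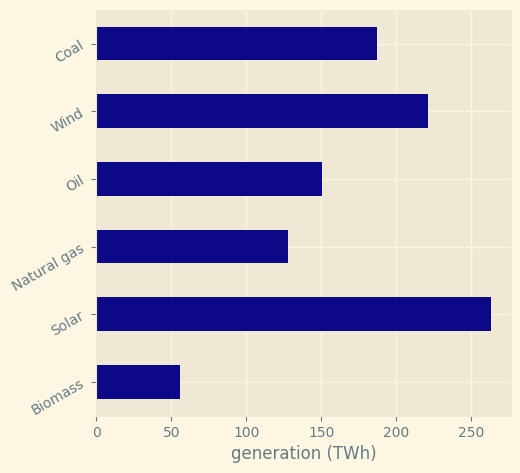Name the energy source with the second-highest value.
Top 3: Solar ≈ 275, Wind ≈ 225, Coal ≈ 175.

Wind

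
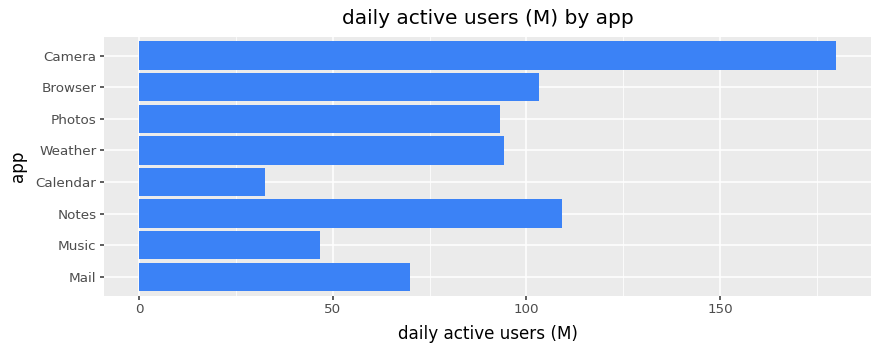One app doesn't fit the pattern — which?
Camera ≈ 180; the rest sit between ≈ 40 and ≈ 100.

Camera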